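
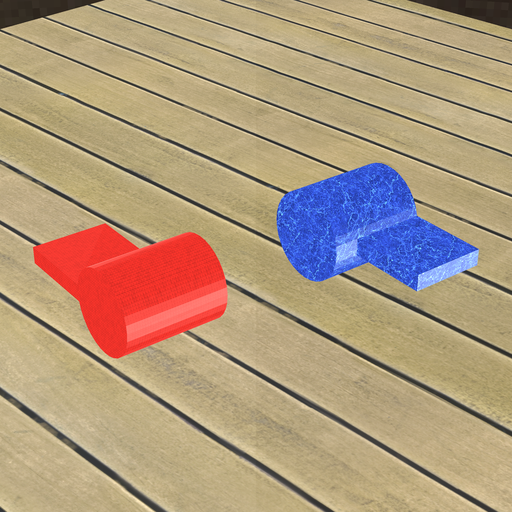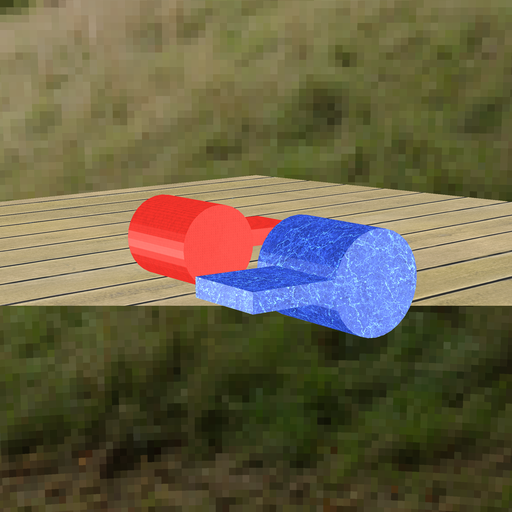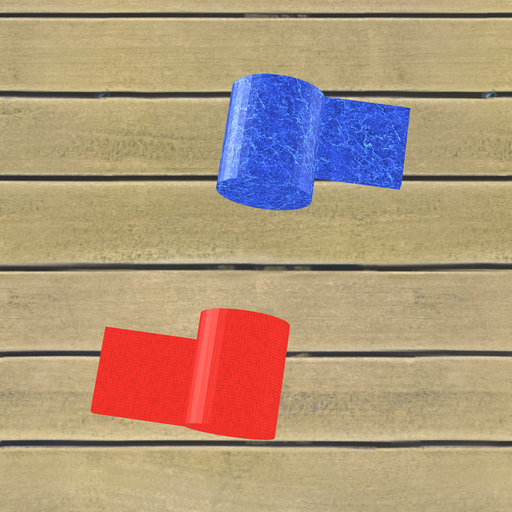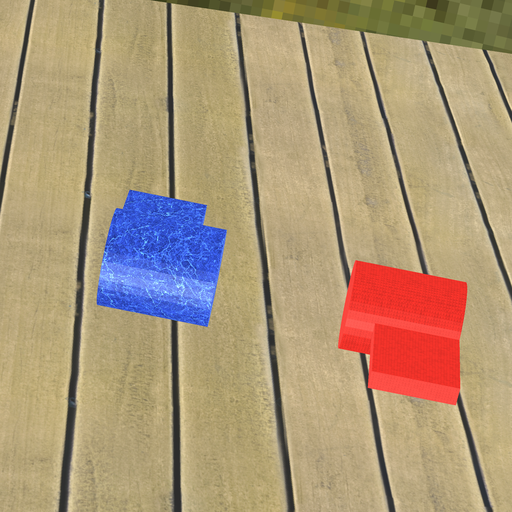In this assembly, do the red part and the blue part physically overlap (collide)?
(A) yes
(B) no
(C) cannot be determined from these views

(B) no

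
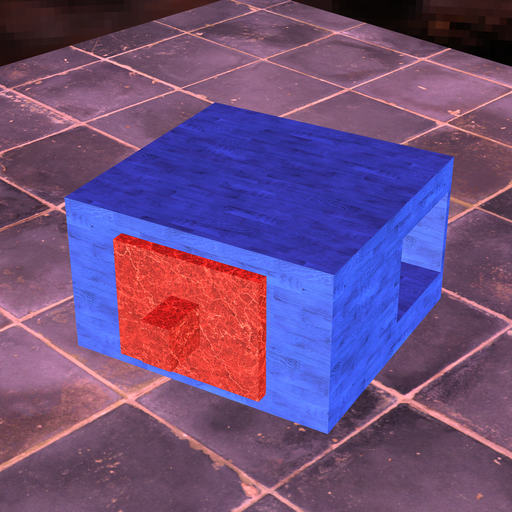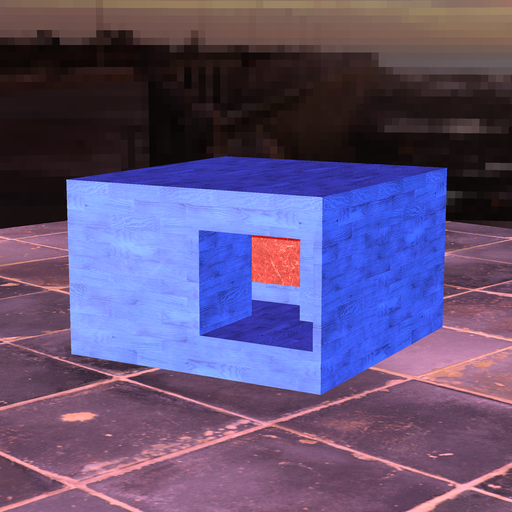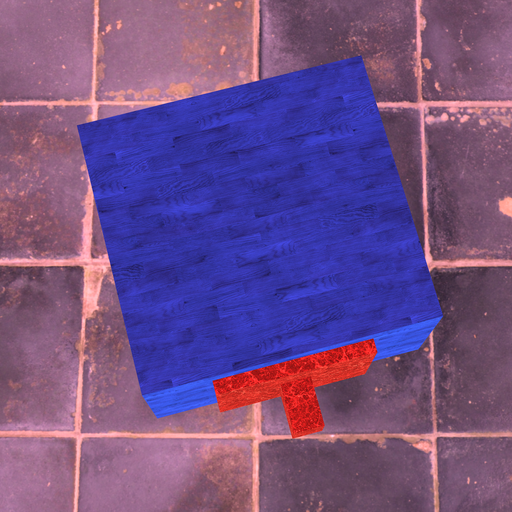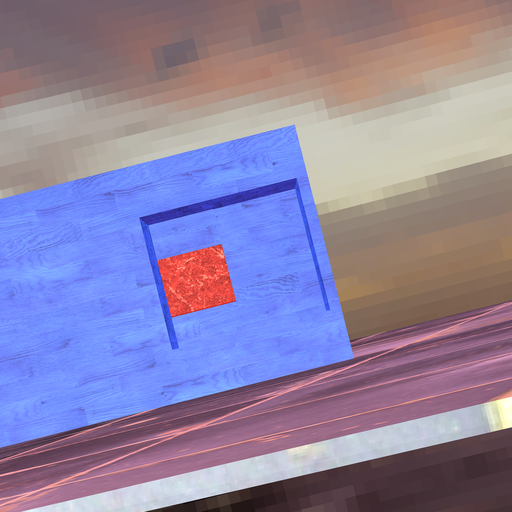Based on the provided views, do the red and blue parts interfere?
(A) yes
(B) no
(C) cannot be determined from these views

(A) yes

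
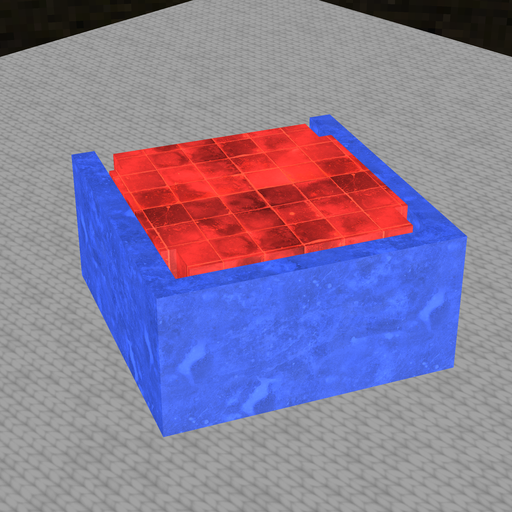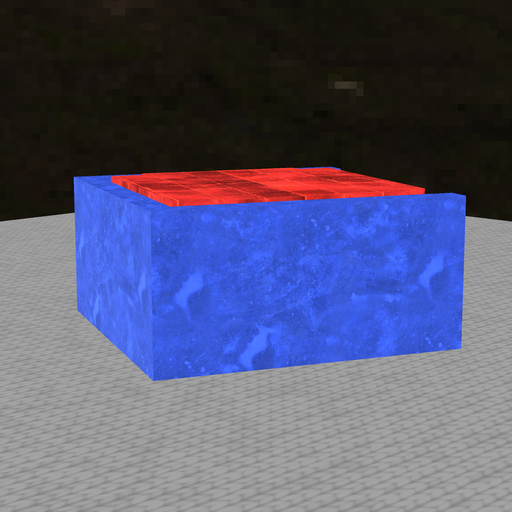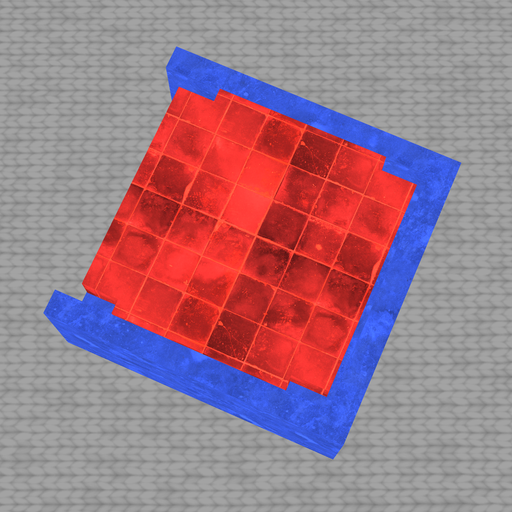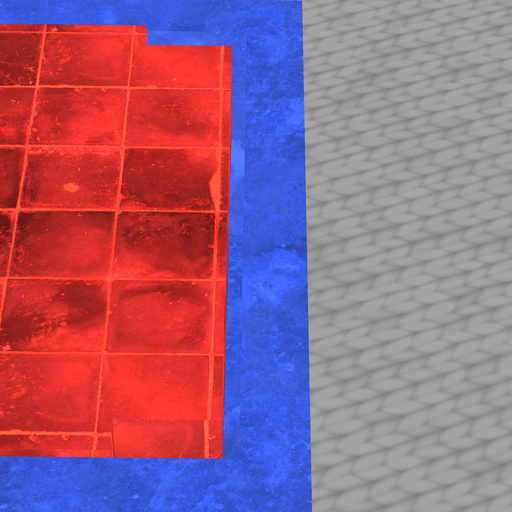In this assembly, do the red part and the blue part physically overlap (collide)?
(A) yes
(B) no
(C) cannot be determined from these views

(B) no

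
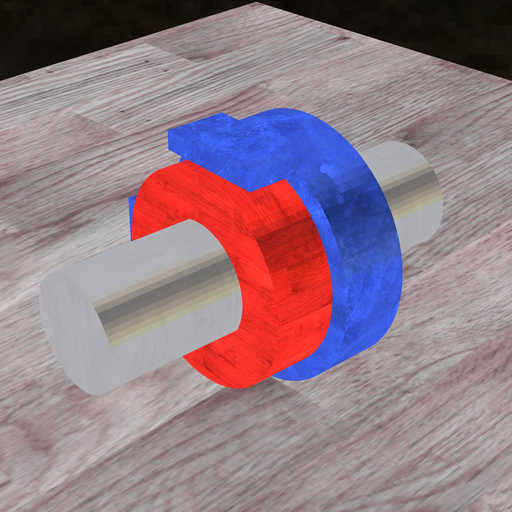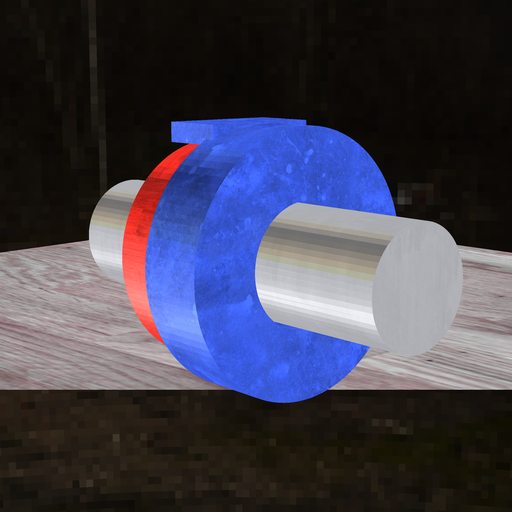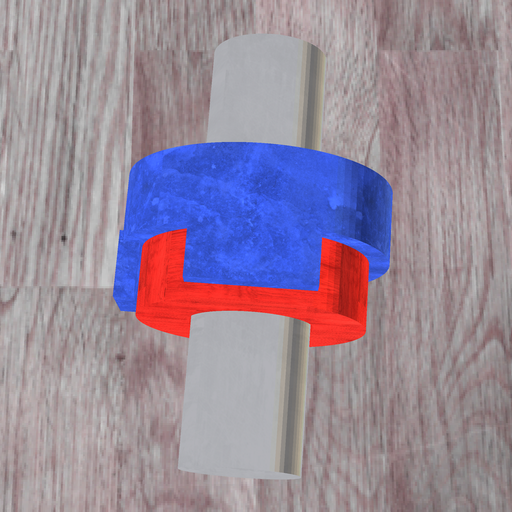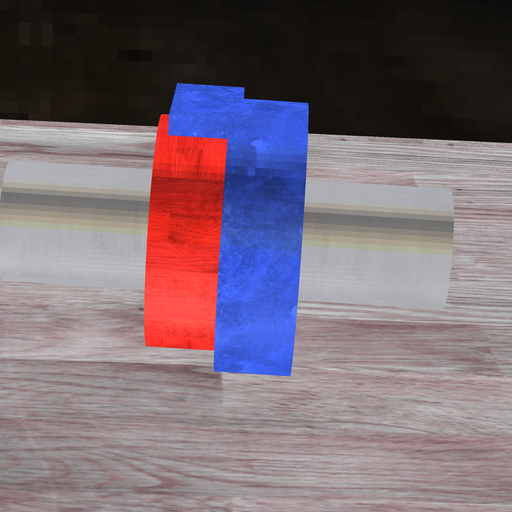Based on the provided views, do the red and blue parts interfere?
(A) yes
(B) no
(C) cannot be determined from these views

(A) yes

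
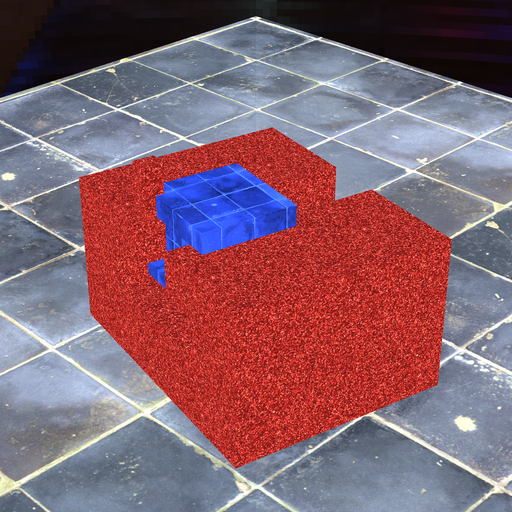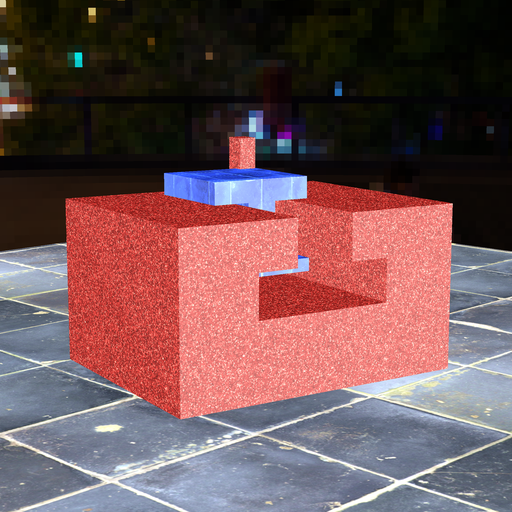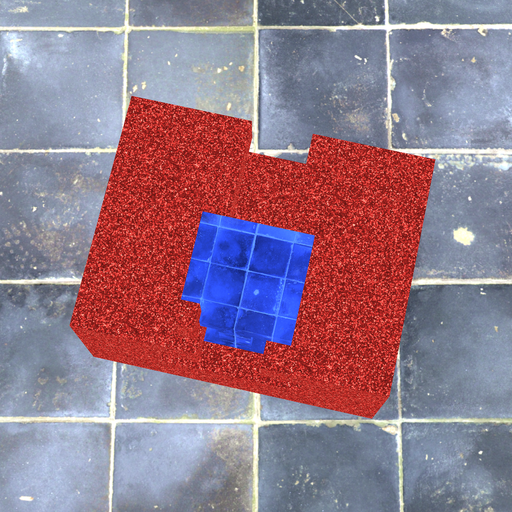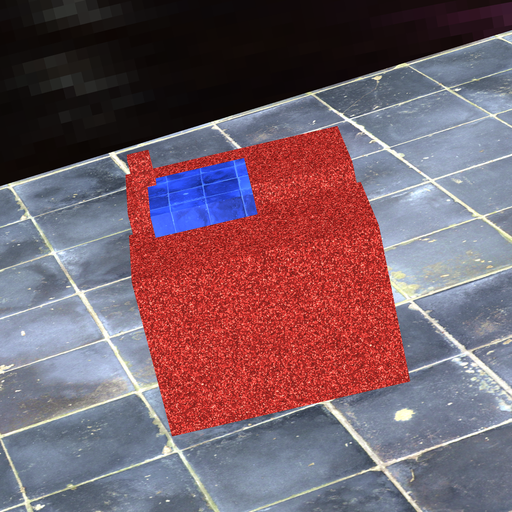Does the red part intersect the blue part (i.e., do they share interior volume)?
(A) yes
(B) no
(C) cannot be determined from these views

(A) yes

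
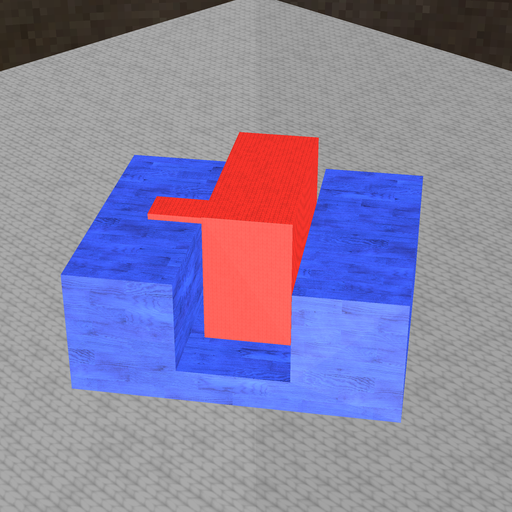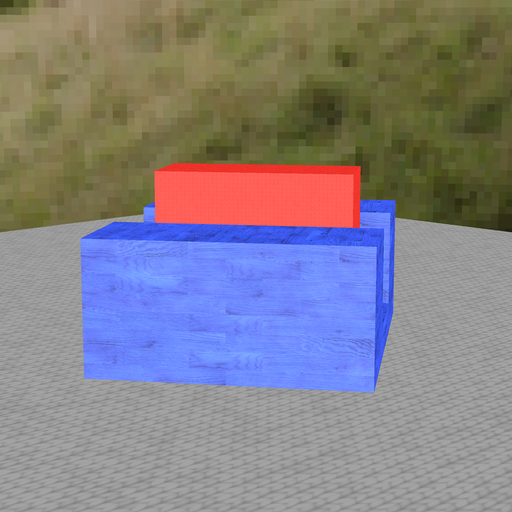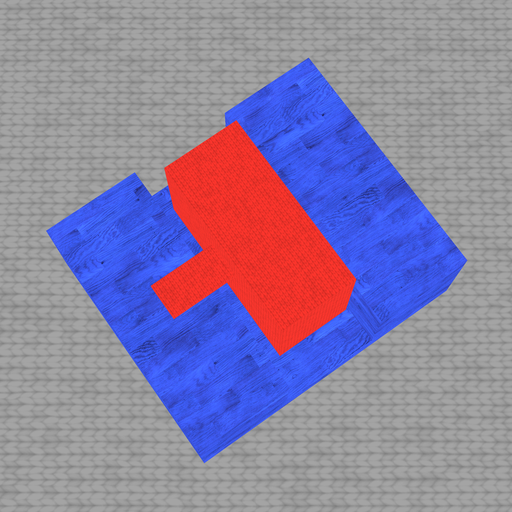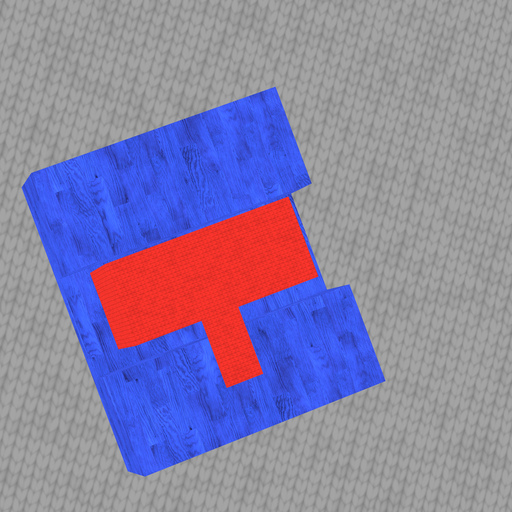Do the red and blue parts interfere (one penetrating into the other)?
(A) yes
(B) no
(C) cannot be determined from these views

(B) no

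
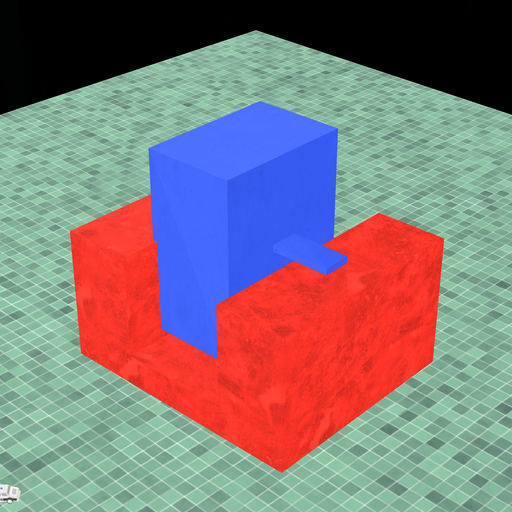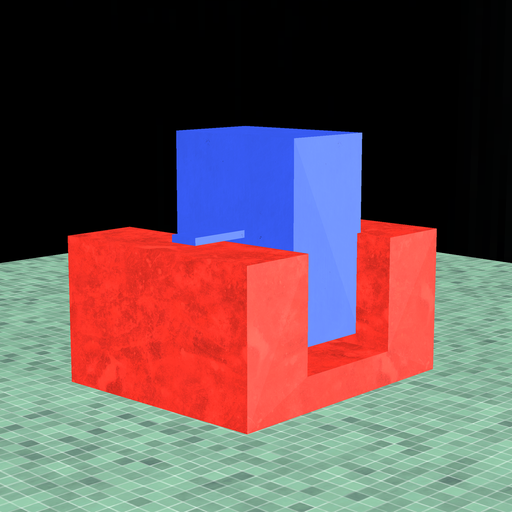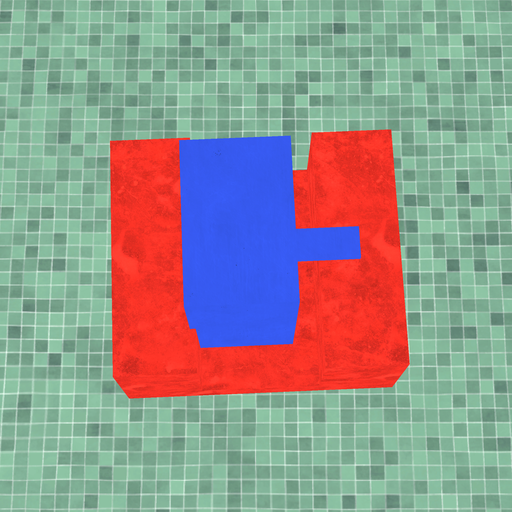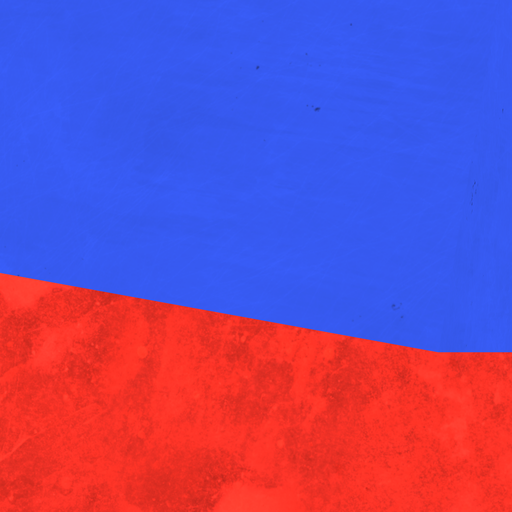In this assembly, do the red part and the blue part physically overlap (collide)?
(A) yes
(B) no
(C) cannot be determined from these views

(A) yes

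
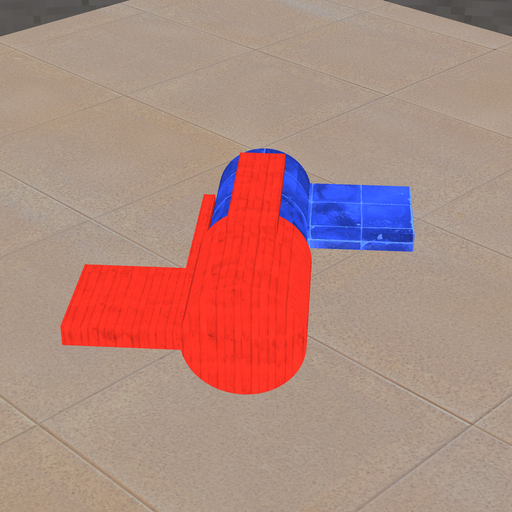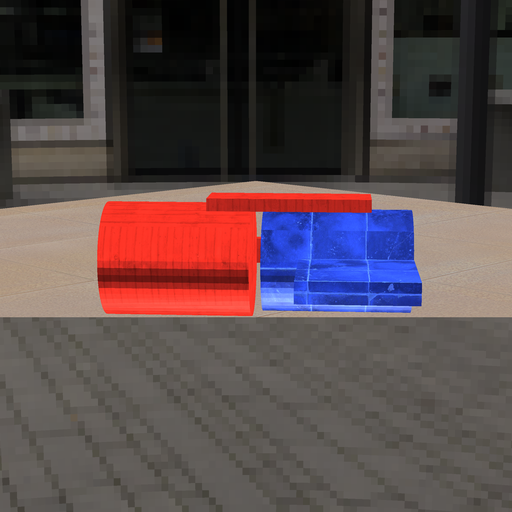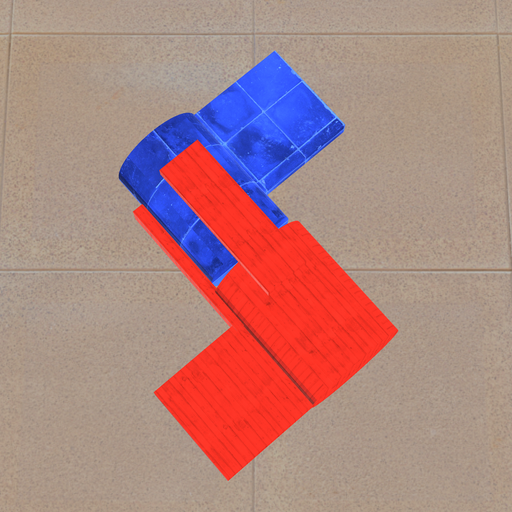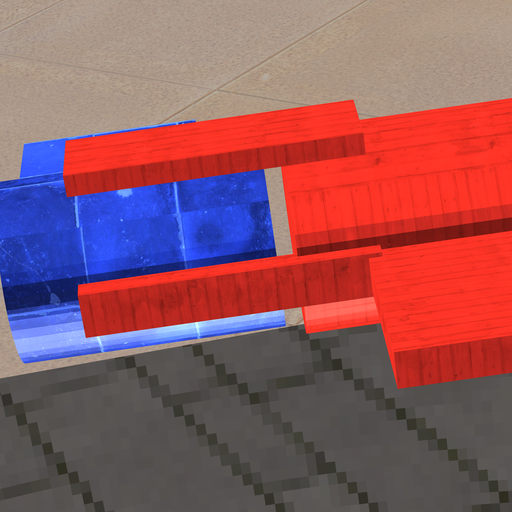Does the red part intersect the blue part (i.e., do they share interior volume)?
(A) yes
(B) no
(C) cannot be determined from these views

(B) no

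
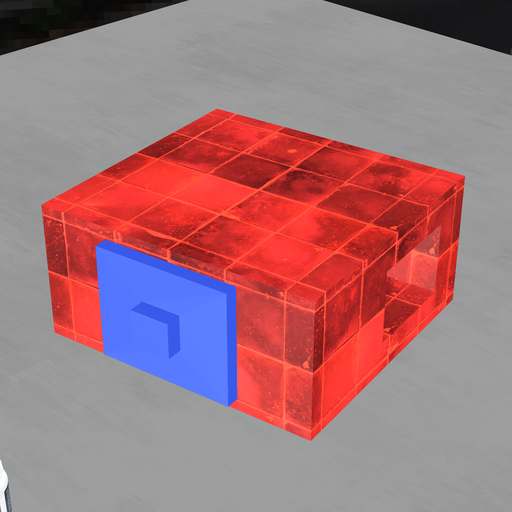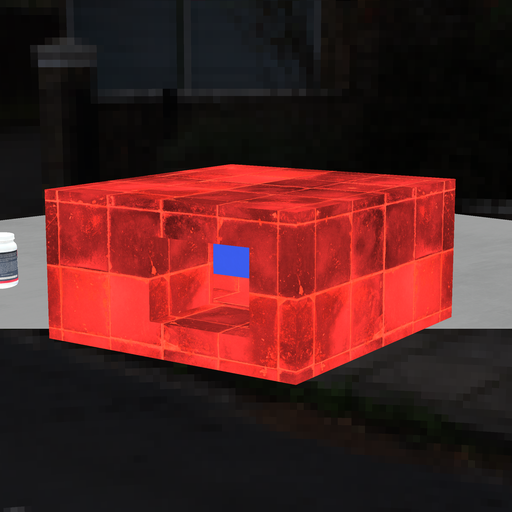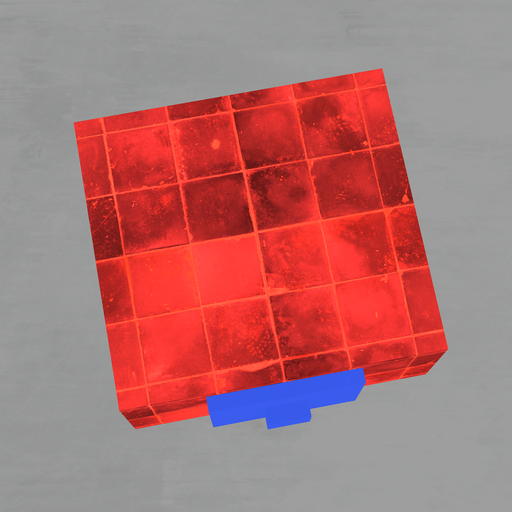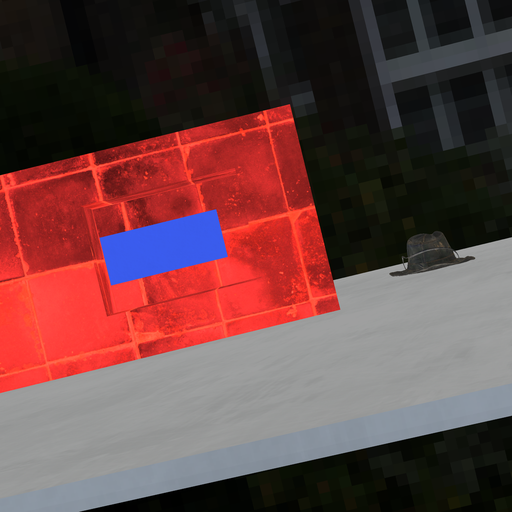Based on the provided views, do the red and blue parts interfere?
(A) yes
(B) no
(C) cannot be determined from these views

(A) yes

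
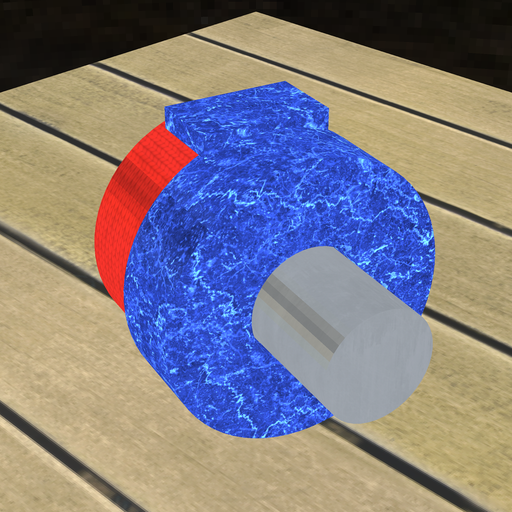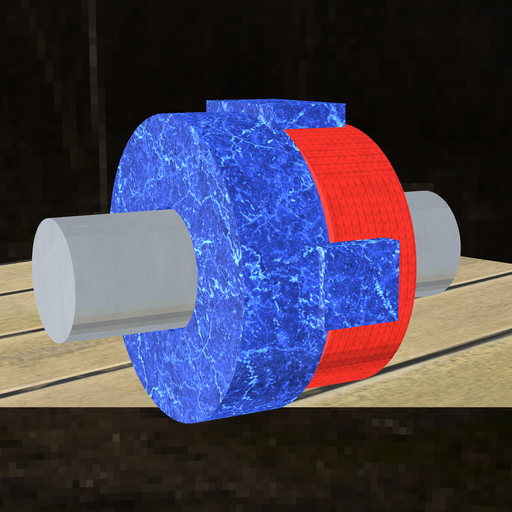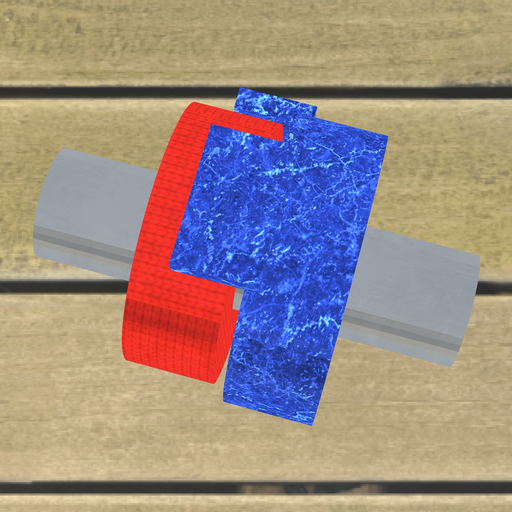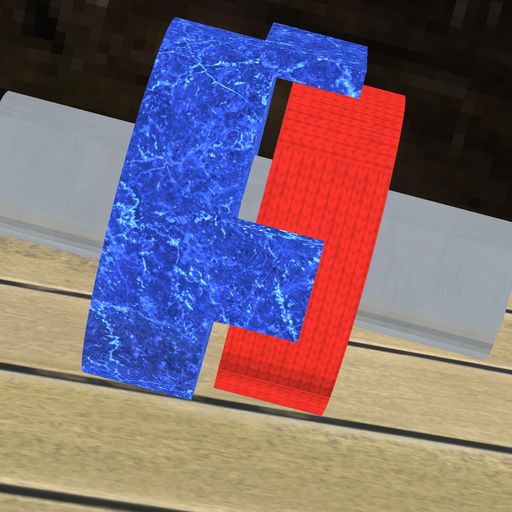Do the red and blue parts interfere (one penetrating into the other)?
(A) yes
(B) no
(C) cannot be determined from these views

(B) no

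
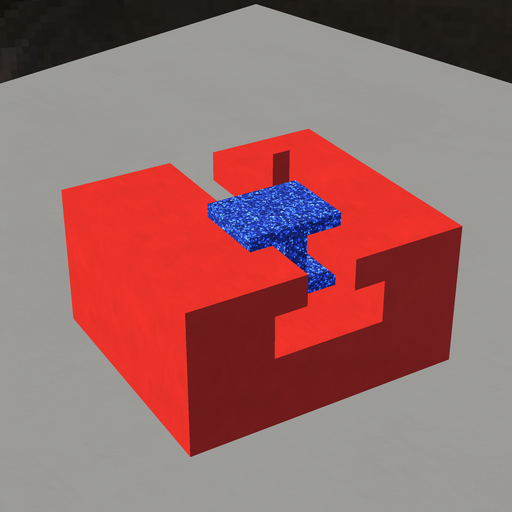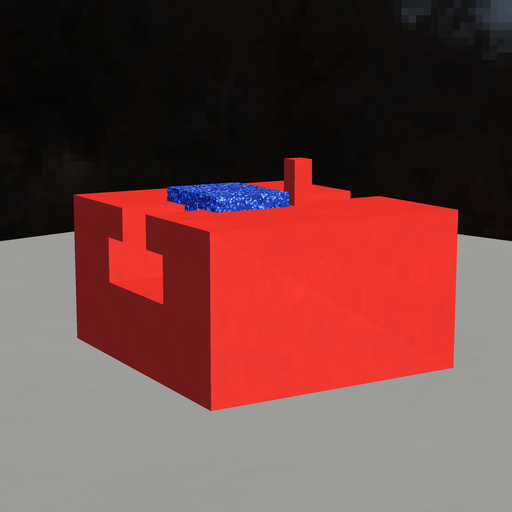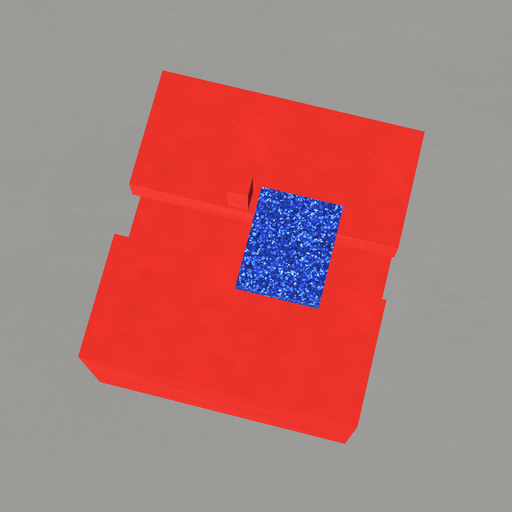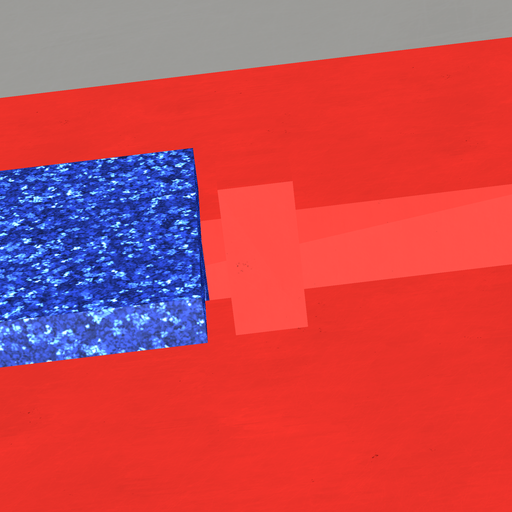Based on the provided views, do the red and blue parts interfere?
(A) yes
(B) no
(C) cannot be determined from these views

(B) no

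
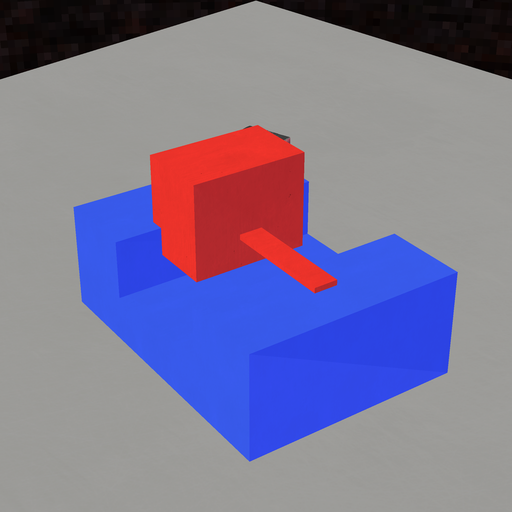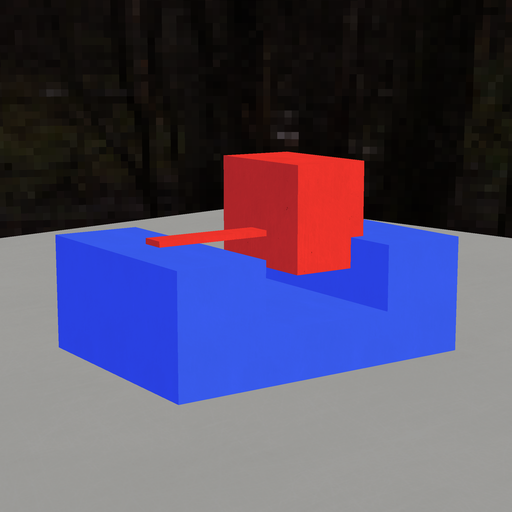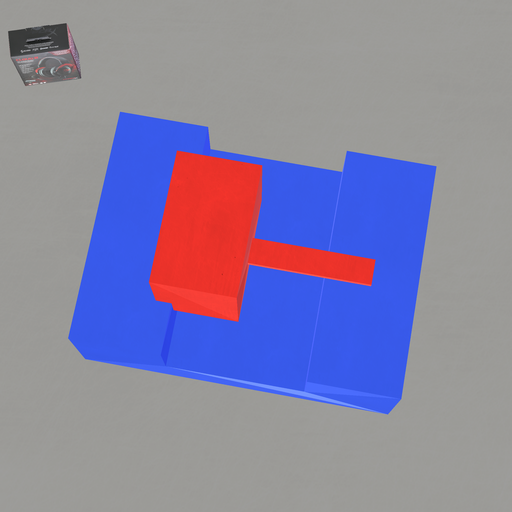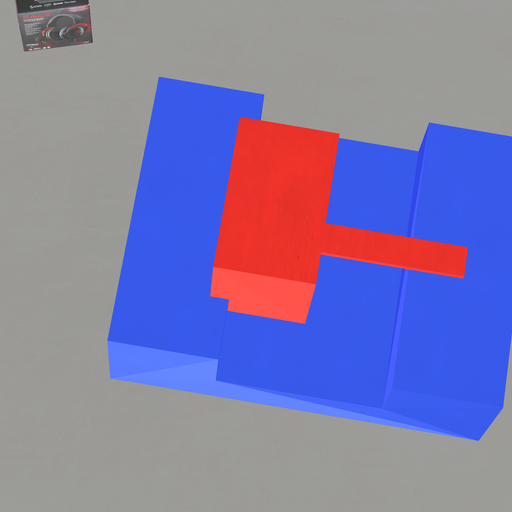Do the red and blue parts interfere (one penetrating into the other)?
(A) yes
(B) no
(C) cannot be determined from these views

(A) yes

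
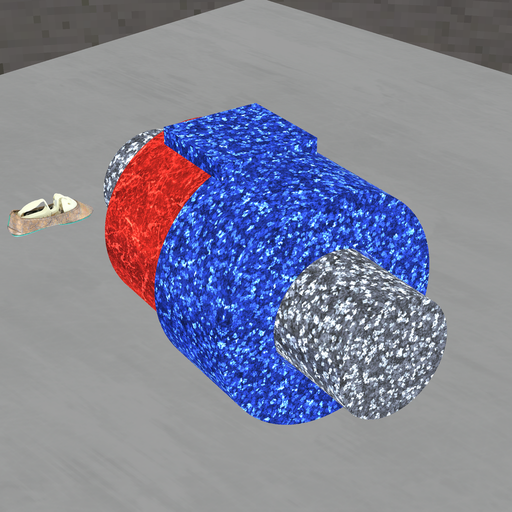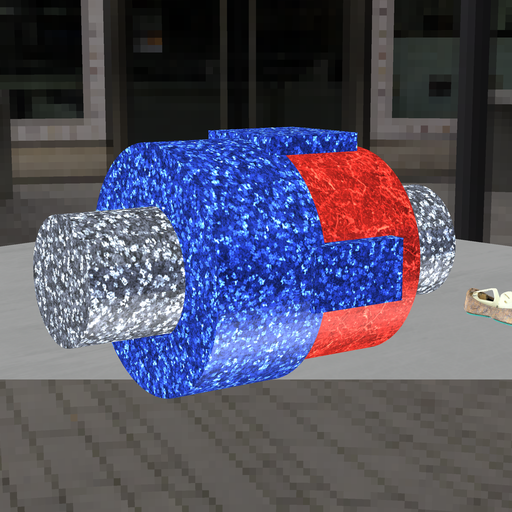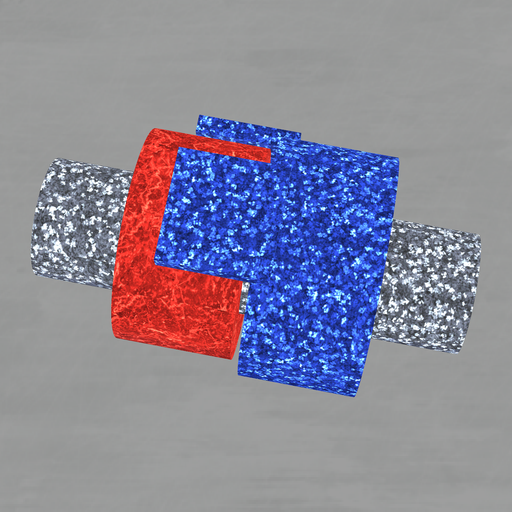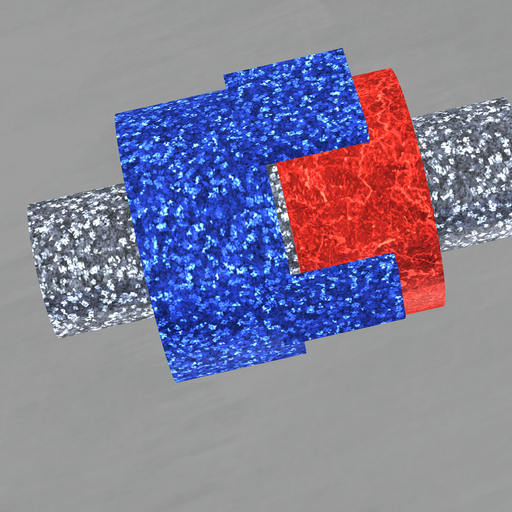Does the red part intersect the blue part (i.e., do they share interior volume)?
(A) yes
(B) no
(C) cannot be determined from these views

(B) no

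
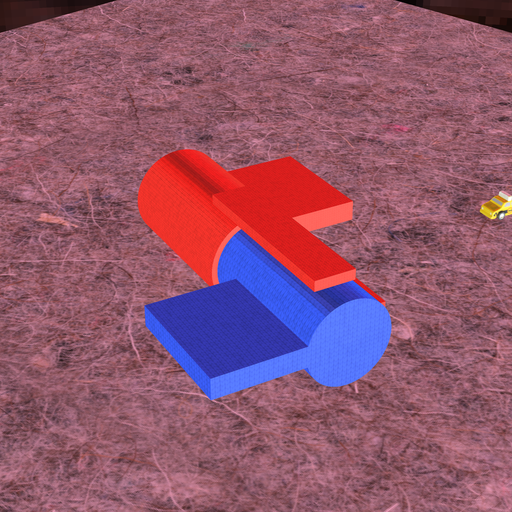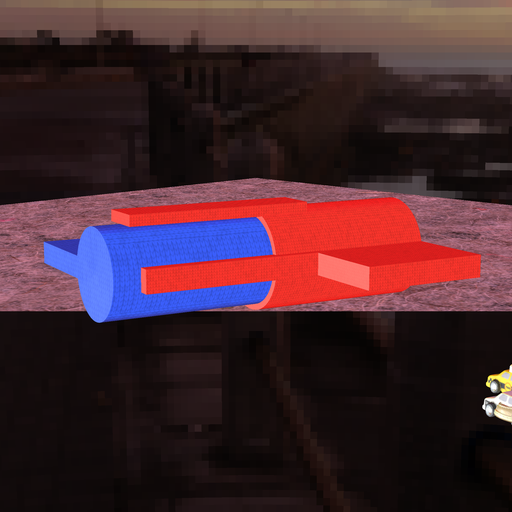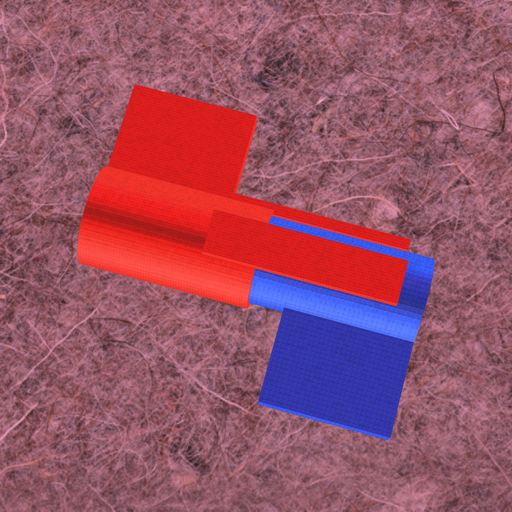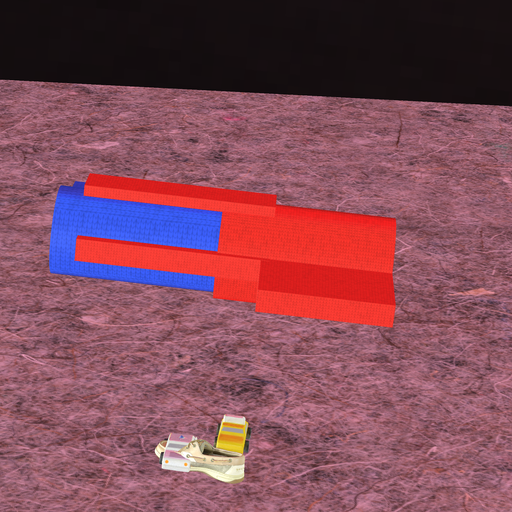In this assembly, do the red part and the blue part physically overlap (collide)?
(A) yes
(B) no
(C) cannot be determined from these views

(A) yes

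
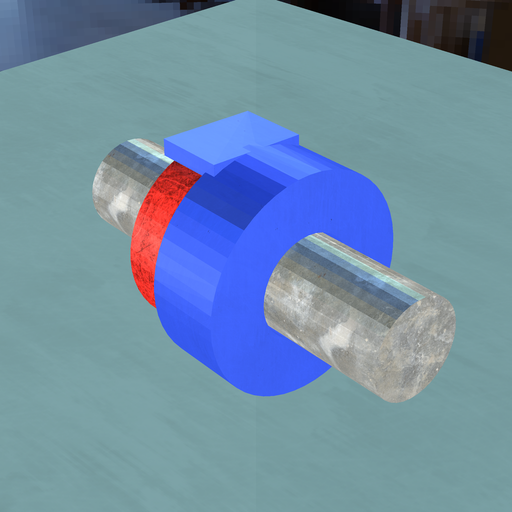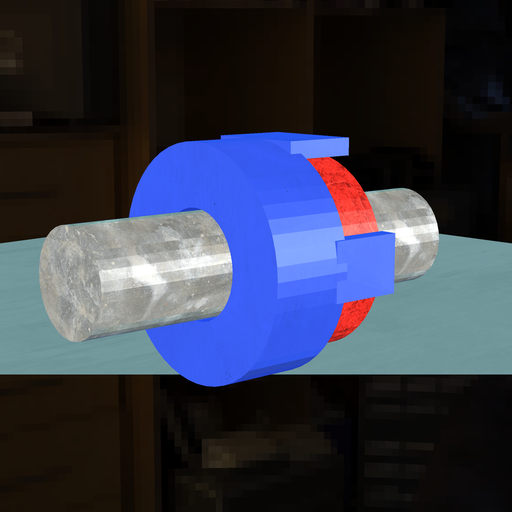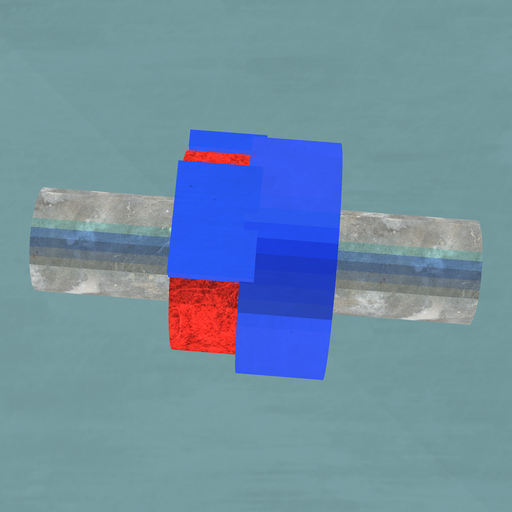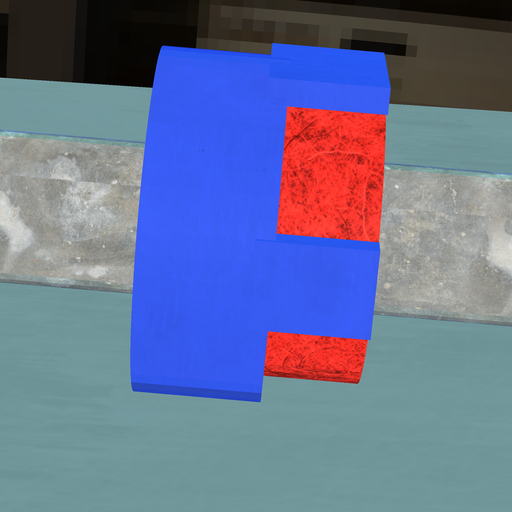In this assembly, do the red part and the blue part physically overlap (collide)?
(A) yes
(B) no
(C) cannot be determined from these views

(A) yes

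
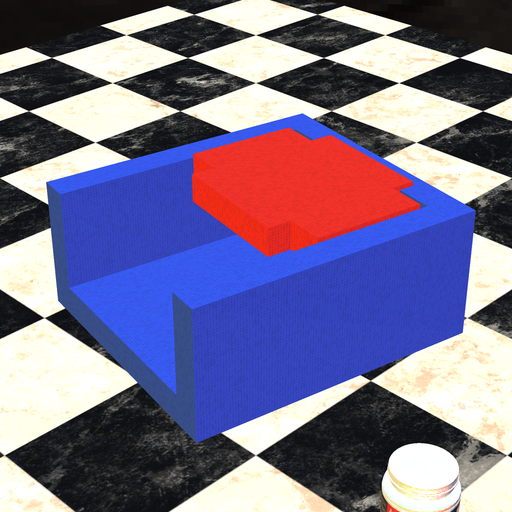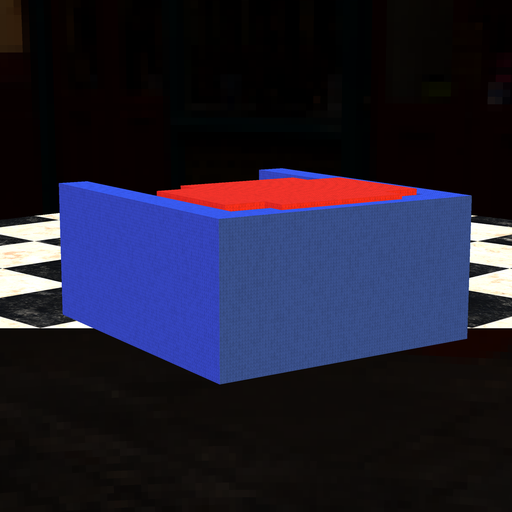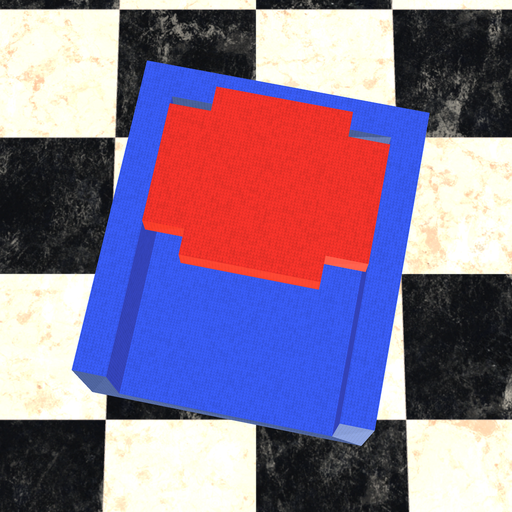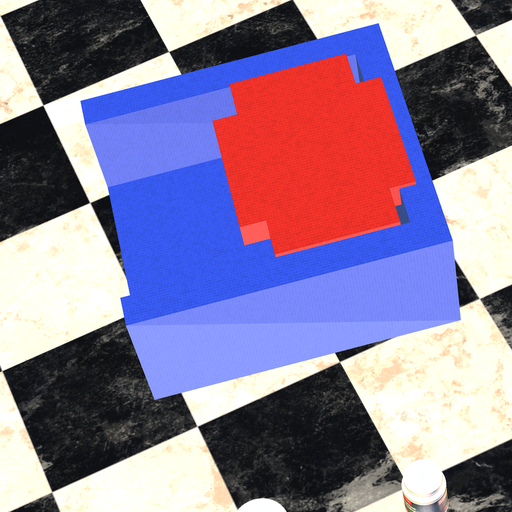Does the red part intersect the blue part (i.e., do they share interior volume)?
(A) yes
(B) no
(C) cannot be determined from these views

(A) yes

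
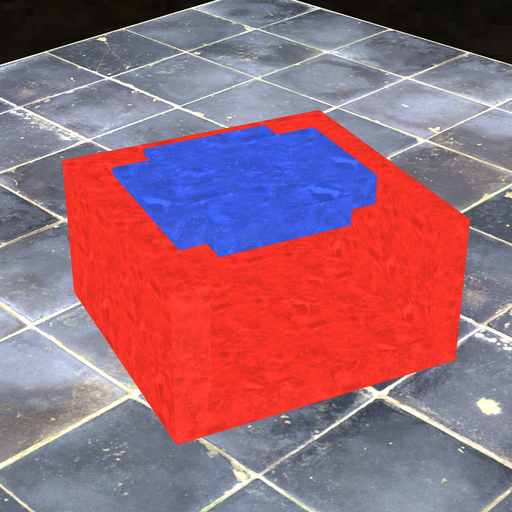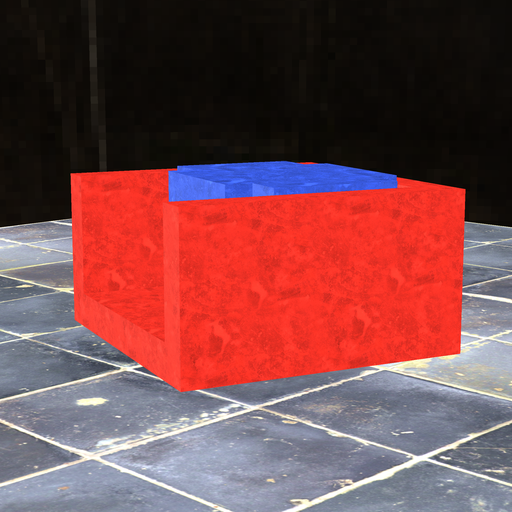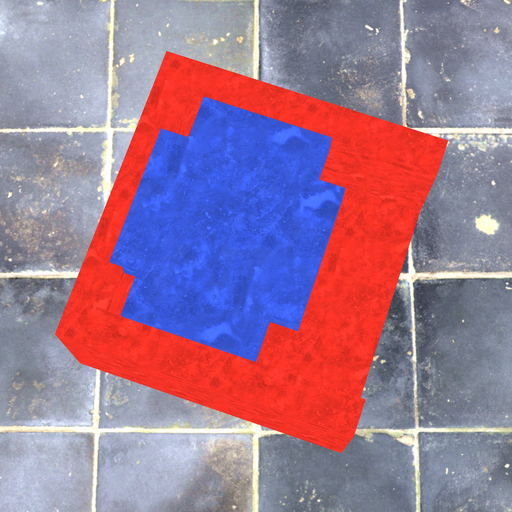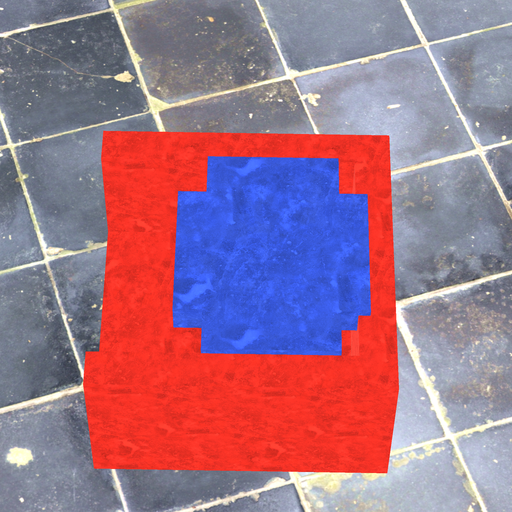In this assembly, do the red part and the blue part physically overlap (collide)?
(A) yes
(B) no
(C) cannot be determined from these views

(A) yes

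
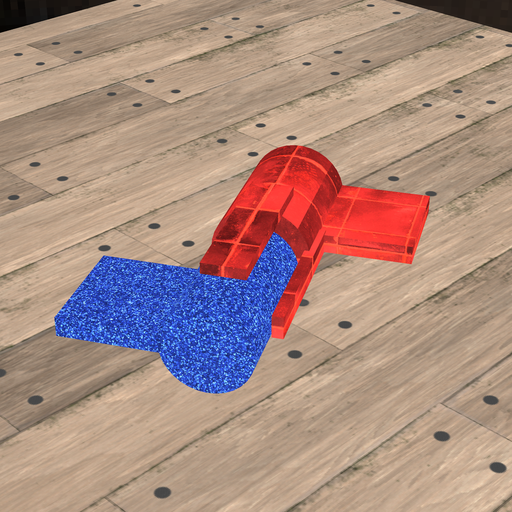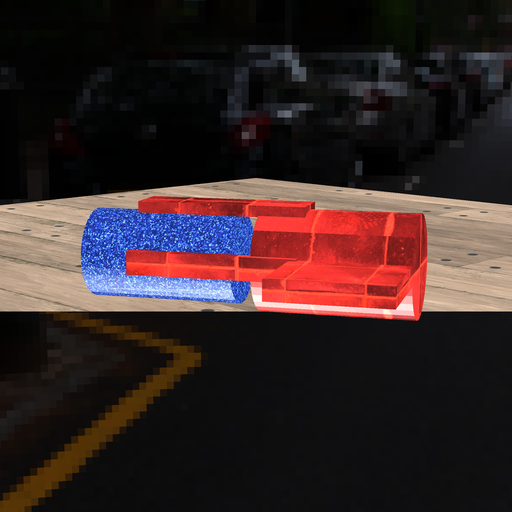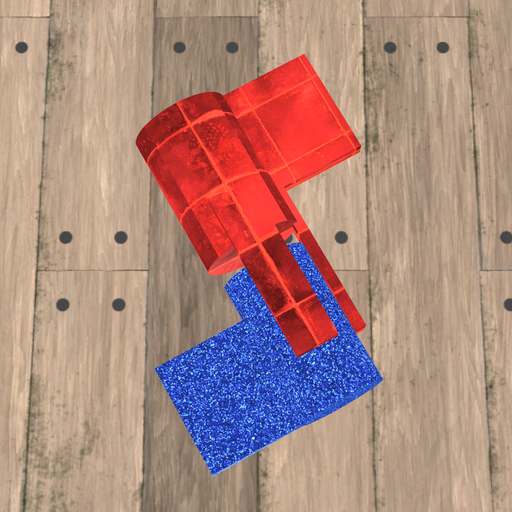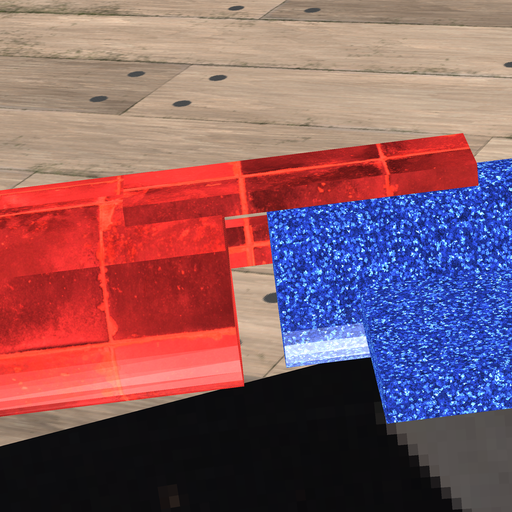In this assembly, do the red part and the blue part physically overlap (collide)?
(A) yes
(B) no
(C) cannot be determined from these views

(B) no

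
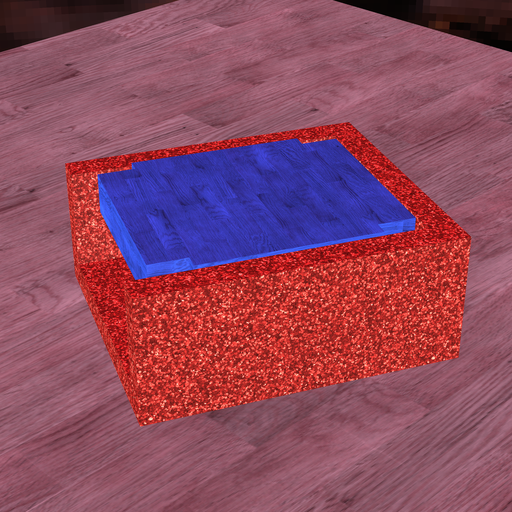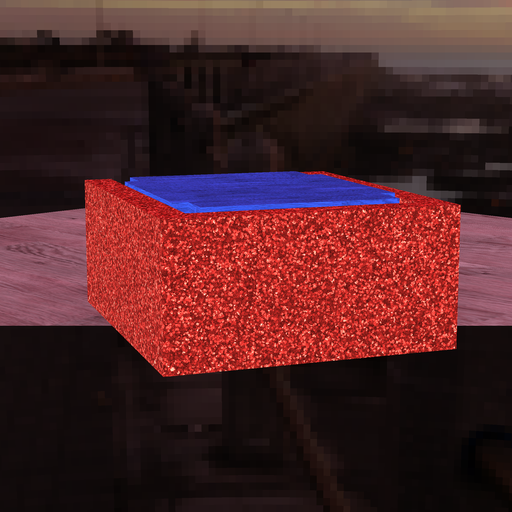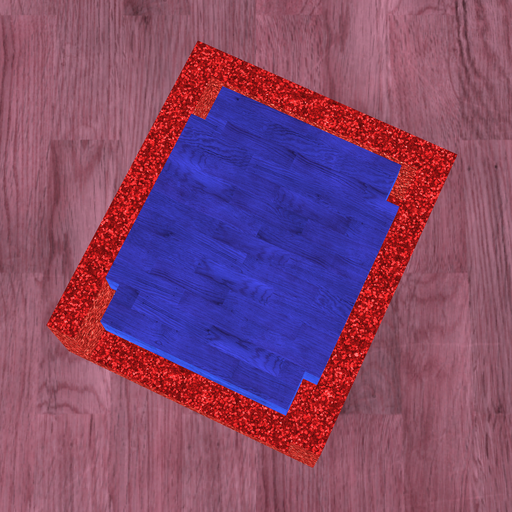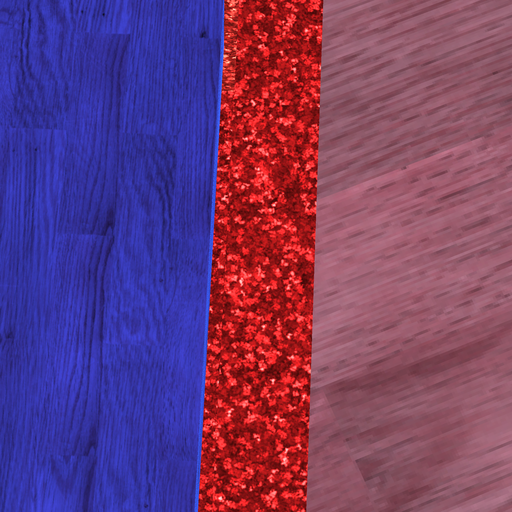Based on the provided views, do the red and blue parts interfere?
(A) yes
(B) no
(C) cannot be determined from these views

(B) no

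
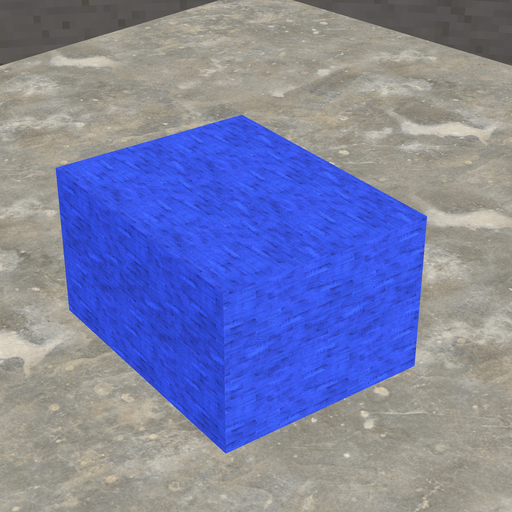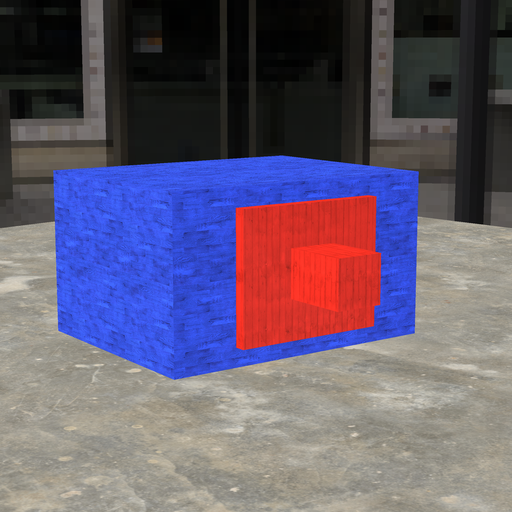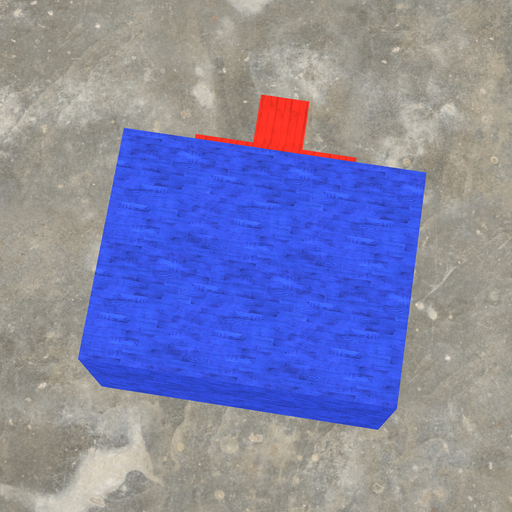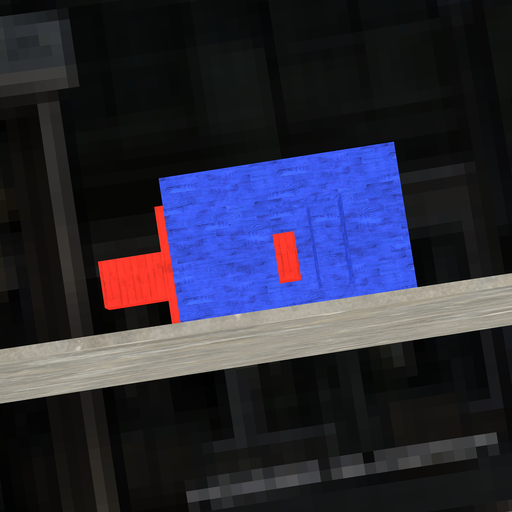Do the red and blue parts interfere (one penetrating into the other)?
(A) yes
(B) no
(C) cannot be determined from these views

(B) no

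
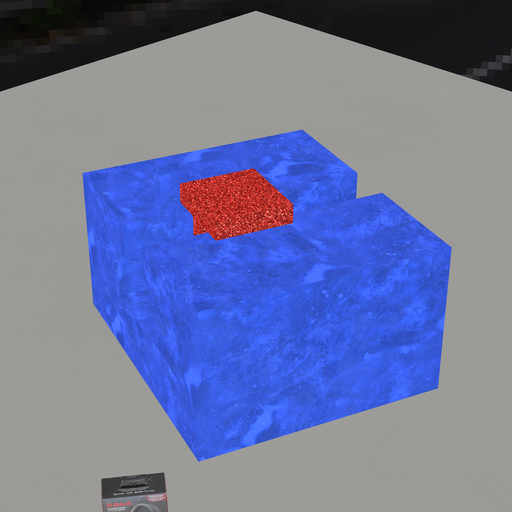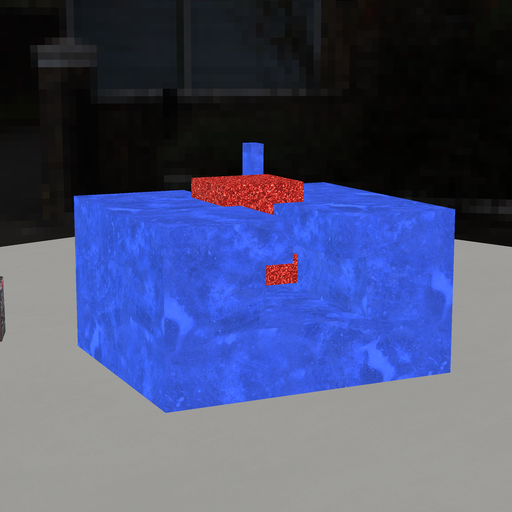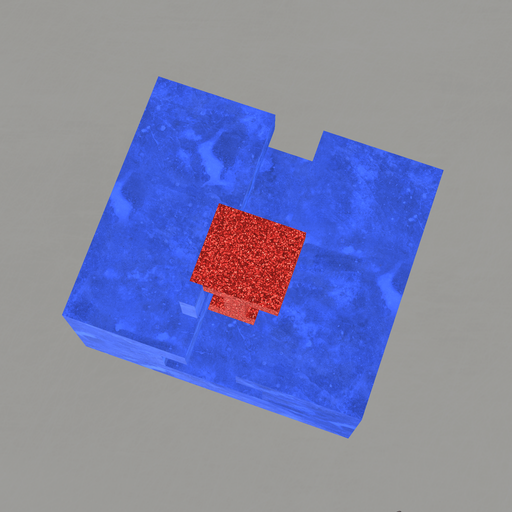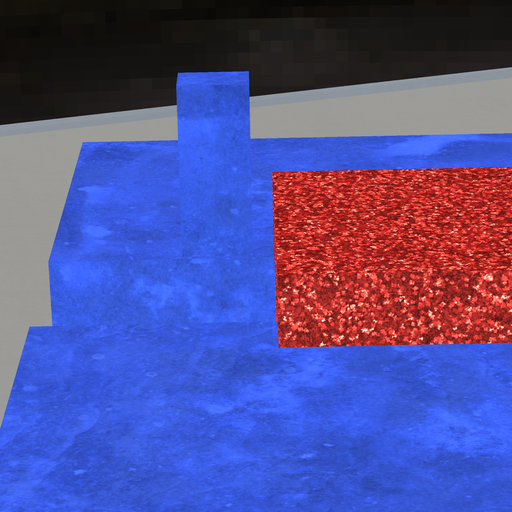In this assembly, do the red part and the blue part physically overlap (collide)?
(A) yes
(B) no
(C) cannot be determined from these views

(B) no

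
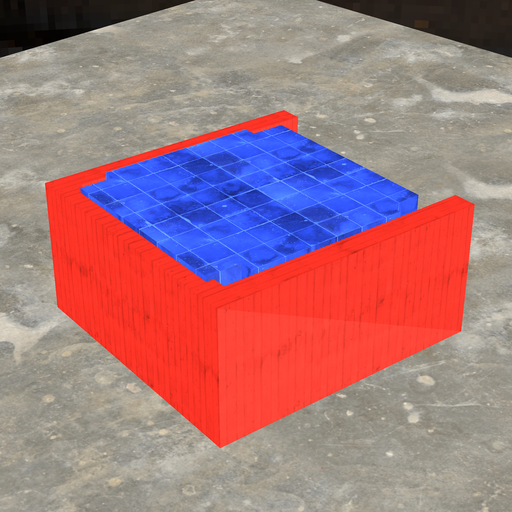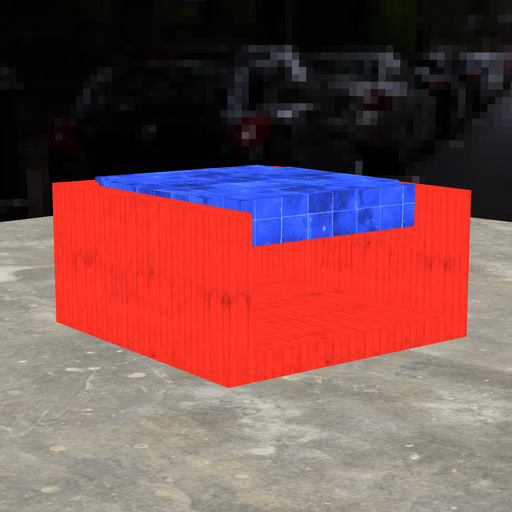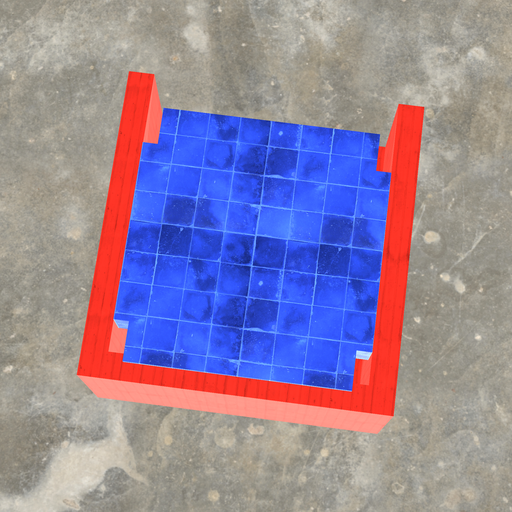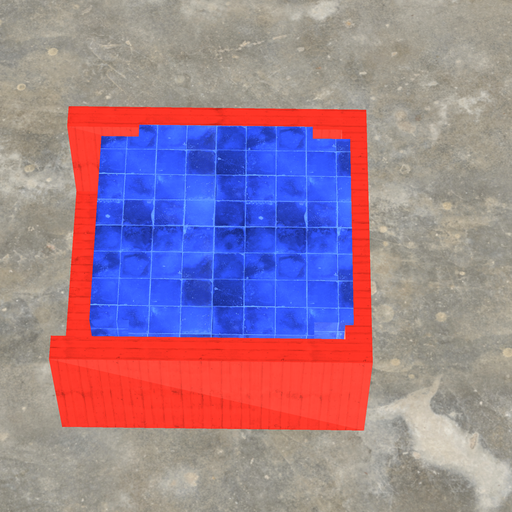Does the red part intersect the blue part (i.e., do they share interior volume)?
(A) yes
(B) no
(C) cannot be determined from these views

(A) yes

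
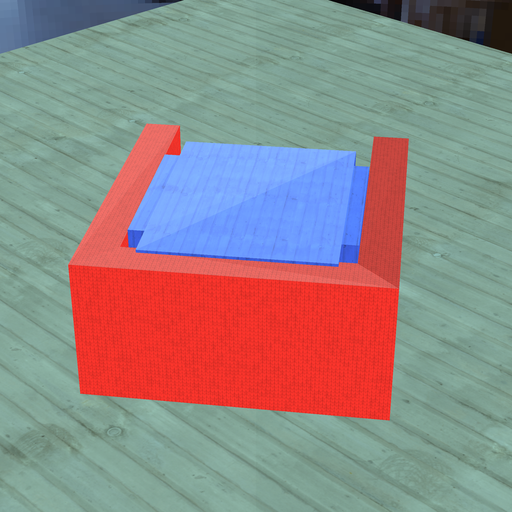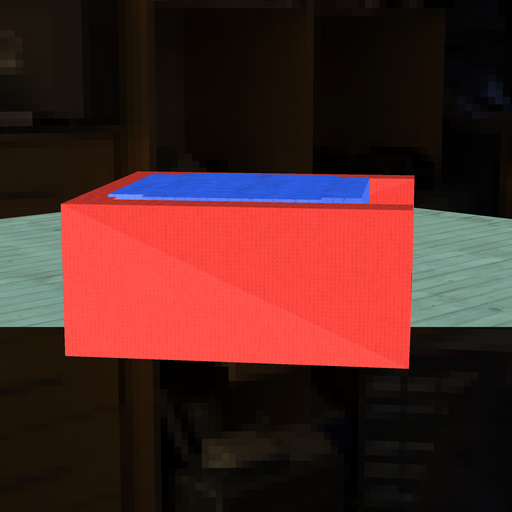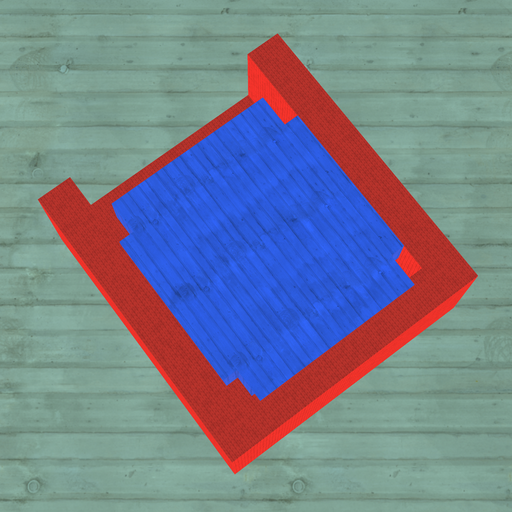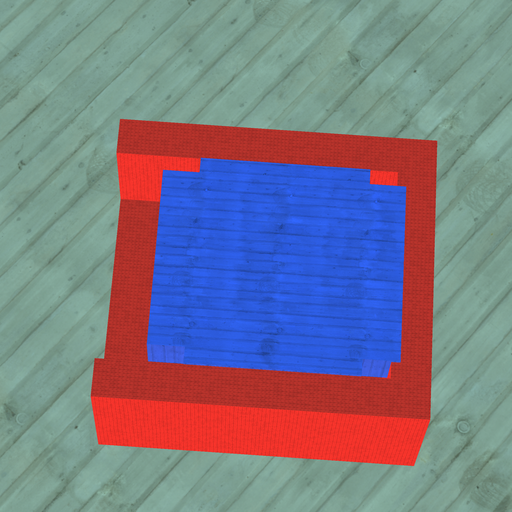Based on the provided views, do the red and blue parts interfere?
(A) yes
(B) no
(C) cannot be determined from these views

(A) yes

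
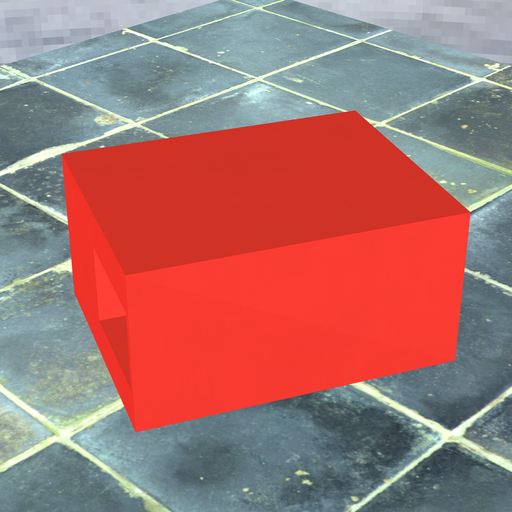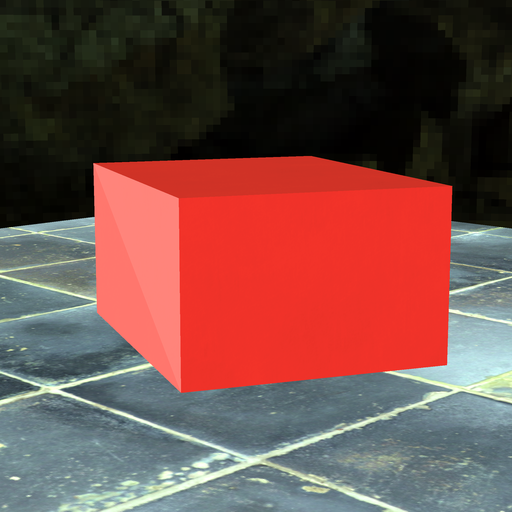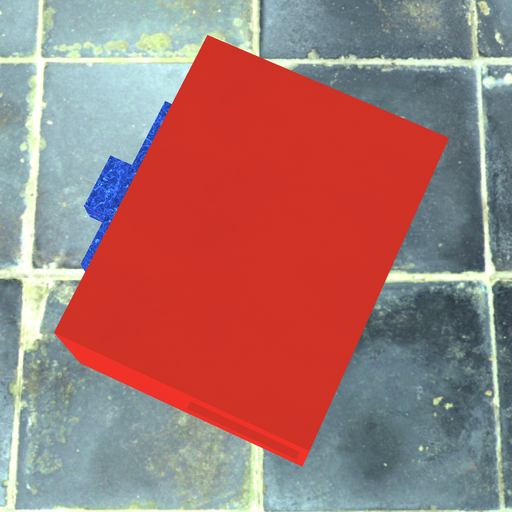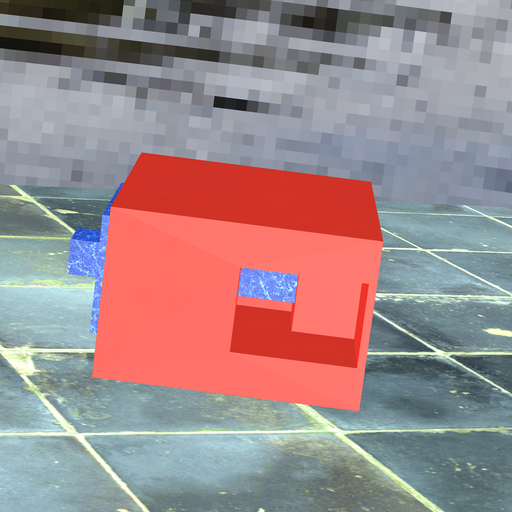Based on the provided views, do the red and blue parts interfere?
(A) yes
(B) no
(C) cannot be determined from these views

(A) yes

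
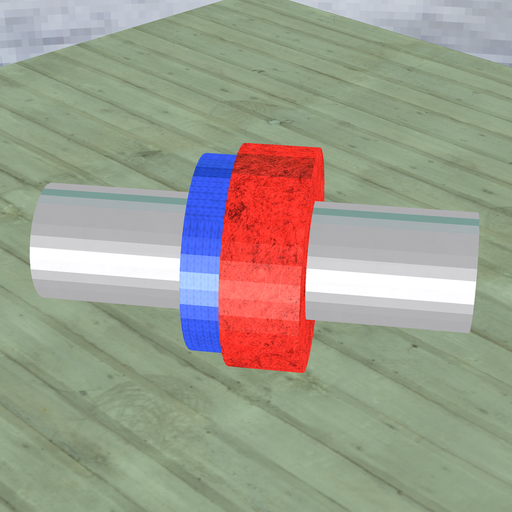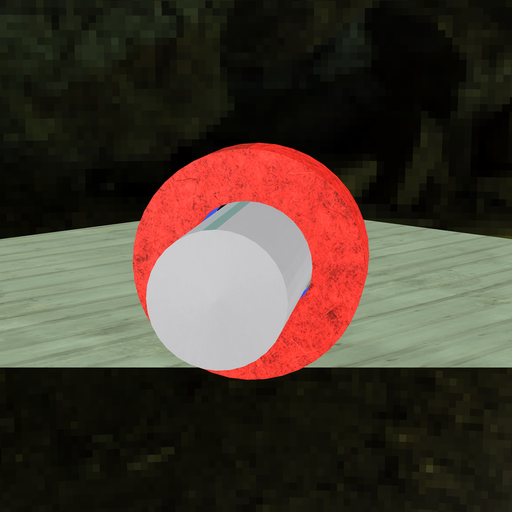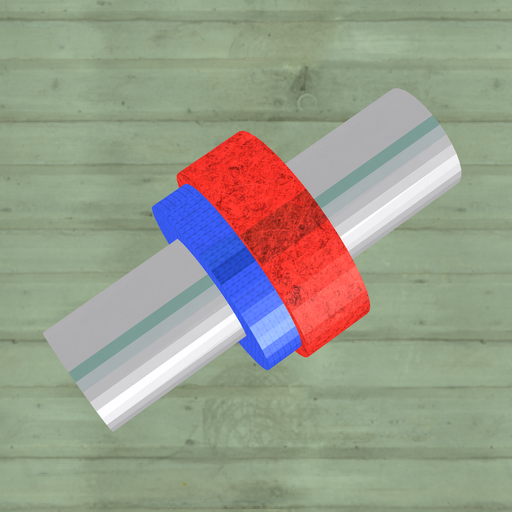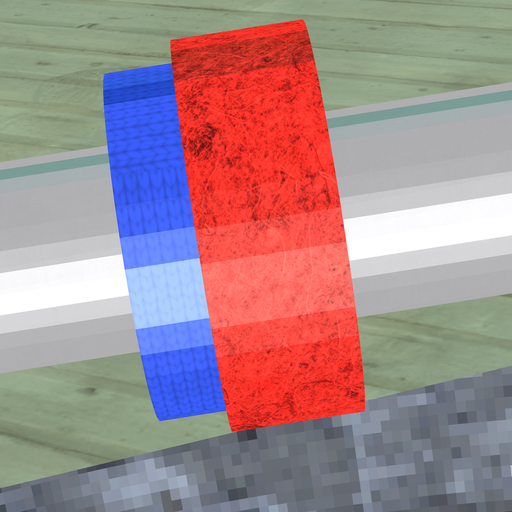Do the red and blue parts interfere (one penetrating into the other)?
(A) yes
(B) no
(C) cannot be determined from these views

(A) yes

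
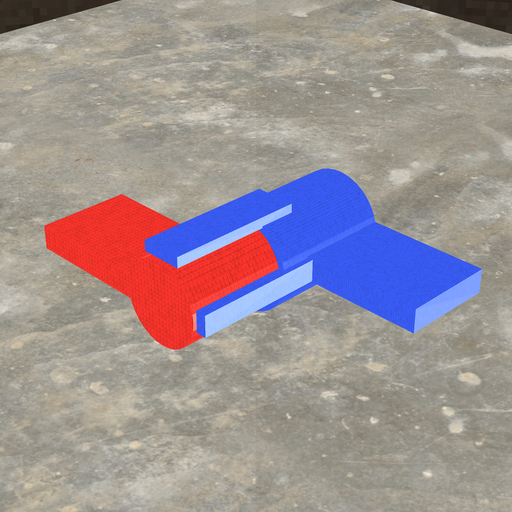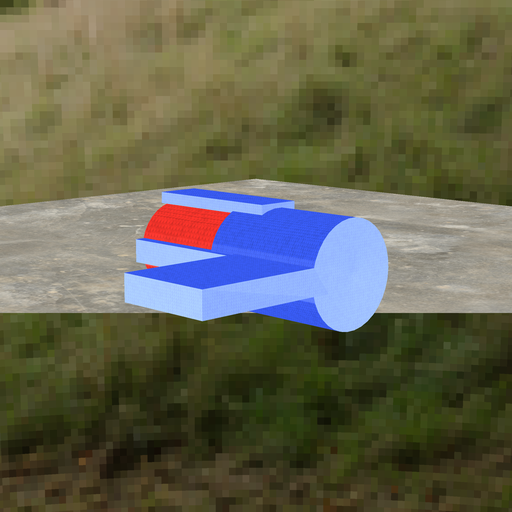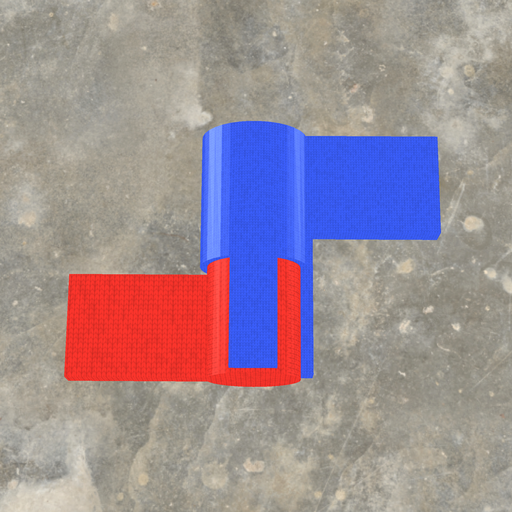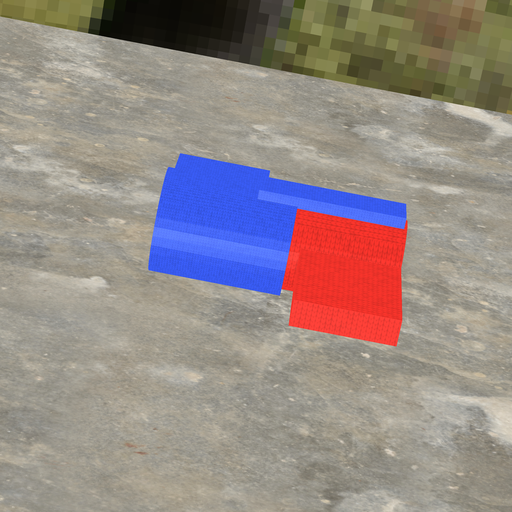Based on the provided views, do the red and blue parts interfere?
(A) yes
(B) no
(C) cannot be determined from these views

(A) yes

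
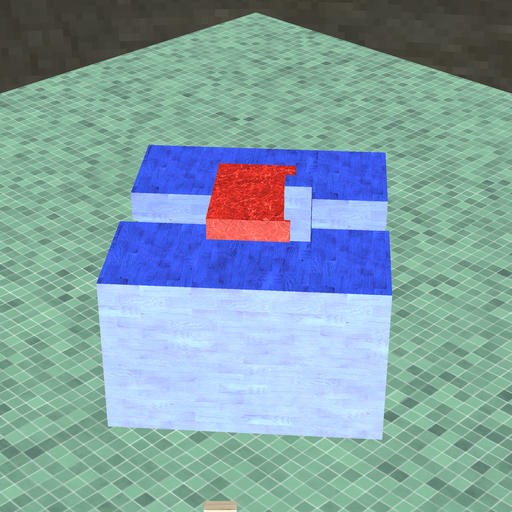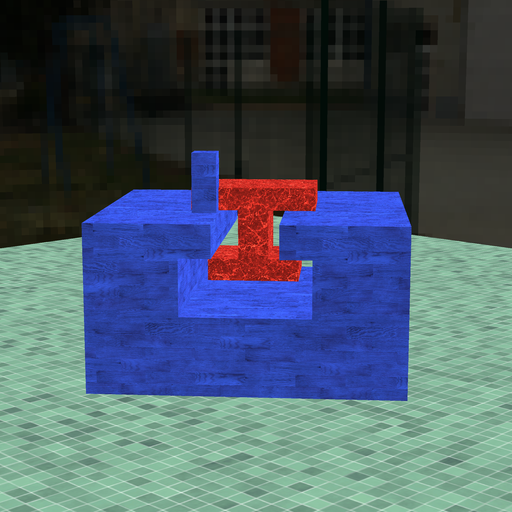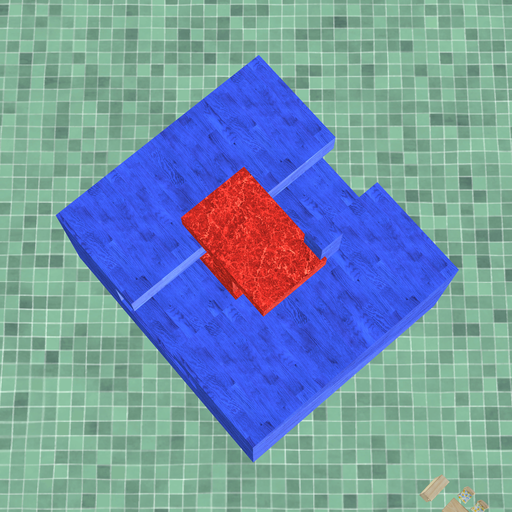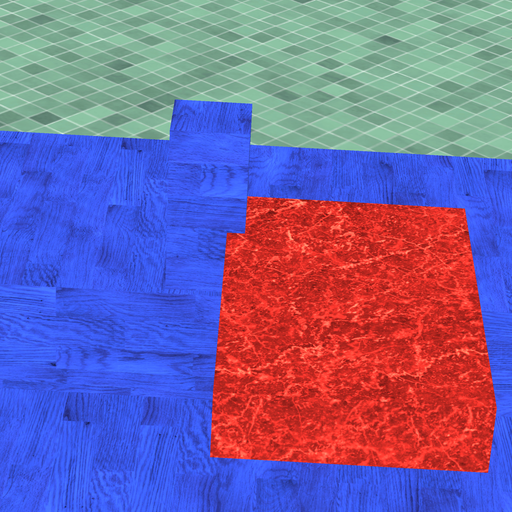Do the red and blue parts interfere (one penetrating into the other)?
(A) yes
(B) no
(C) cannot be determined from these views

(A) yes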